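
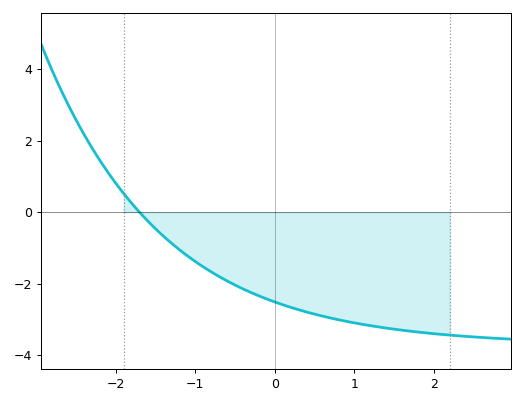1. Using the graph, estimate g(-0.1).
-2.4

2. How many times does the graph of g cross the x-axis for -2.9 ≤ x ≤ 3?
1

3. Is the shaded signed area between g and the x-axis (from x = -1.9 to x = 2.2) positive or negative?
negative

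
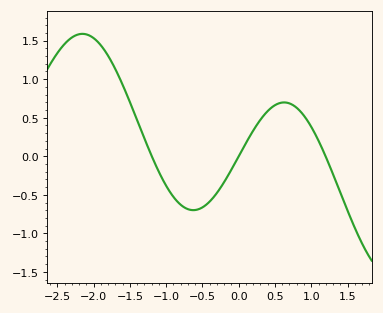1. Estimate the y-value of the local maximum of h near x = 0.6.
0.7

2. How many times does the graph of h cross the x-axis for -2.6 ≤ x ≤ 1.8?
3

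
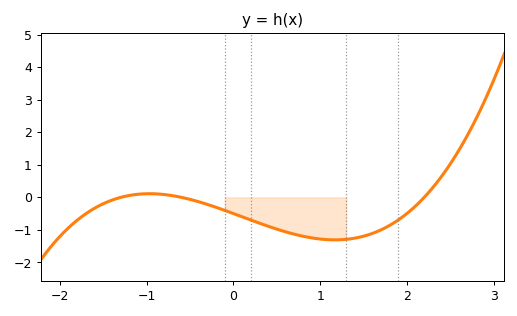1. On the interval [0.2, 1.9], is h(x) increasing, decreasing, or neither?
neither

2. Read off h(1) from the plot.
-1.3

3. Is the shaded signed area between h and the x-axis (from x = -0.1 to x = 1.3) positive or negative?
negative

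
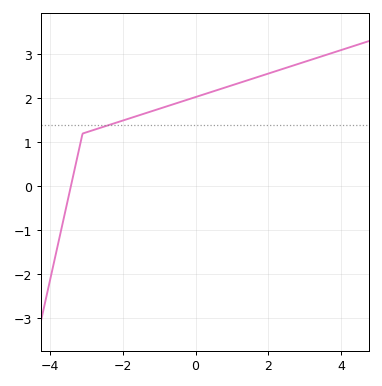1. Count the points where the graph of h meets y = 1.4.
1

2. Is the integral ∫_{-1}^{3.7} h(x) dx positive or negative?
positive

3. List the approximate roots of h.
-3.42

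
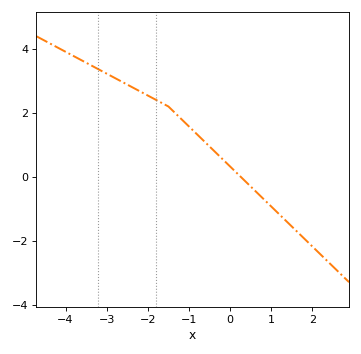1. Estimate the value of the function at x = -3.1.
3.2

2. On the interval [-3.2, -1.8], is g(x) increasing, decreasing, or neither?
decreasing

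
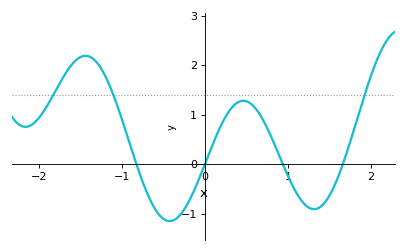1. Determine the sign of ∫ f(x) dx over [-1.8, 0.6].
positive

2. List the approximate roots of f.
-0.8, 0, 0.9, 1.7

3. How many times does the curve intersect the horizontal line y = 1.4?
3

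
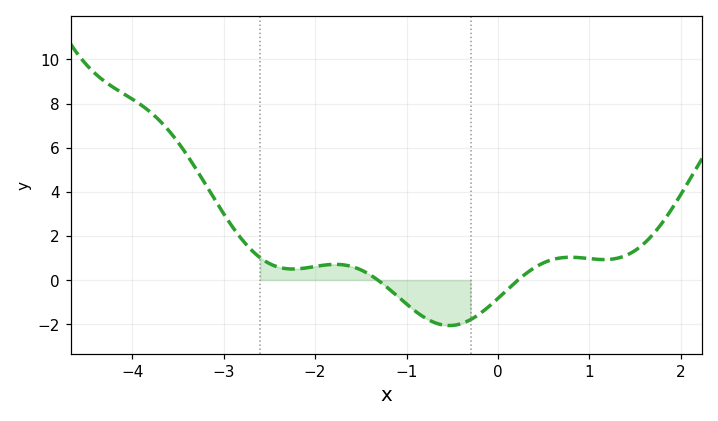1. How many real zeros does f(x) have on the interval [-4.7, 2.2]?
2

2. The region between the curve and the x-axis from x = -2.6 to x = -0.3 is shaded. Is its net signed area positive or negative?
negative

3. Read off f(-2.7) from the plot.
1.38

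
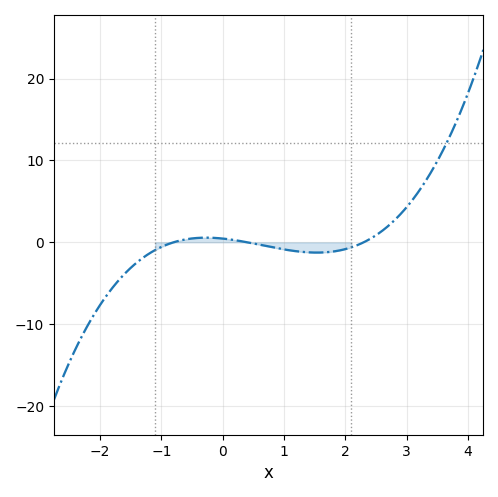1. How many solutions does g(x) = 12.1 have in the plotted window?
1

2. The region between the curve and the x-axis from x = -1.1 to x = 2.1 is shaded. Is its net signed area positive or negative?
negative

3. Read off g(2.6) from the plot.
1.39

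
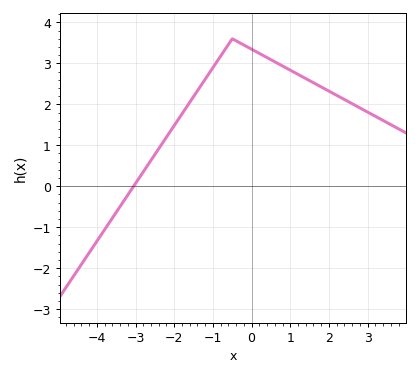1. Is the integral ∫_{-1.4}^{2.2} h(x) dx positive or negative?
positive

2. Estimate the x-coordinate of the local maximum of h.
-0.501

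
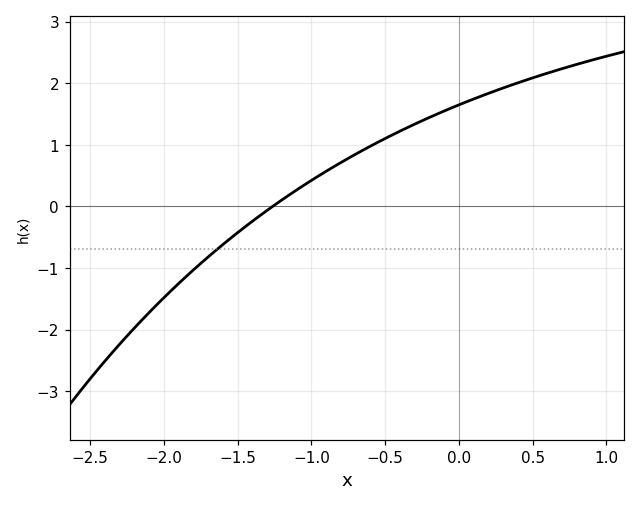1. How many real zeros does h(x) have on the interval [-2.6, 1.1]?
1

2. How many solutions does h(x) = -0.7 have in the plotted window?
1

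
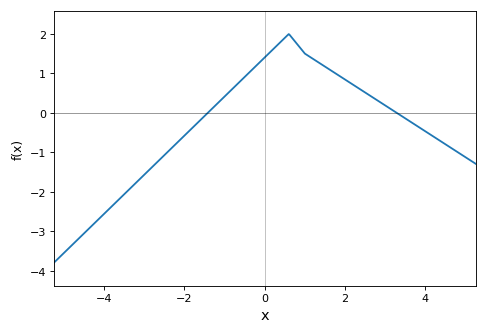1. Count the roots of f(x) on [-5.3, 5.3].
2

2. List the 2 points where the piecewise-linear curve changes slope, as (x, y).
(0.6, 2); (1, 1.5)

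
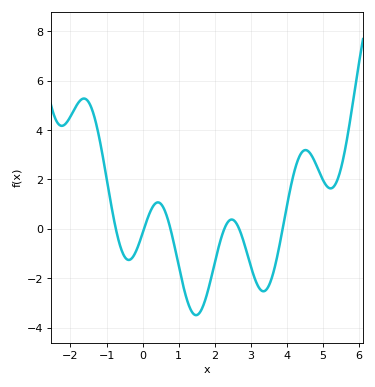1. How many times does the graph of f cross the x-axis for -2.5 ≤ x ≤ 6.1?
6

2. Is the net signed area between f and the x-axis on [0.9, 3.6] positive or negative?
negative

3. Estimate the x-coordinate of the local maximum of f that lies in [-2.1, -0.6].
-1.63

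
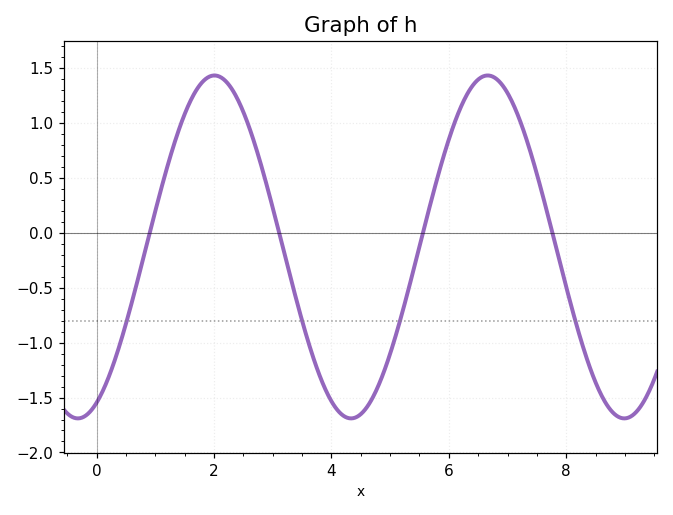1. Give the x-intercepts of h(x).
0.906, 3.11, 5.56, 7.76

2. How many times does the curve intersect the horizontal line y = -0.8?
4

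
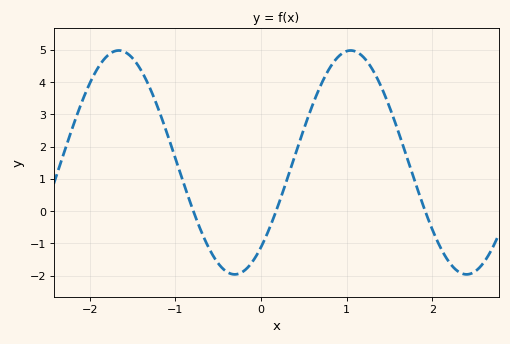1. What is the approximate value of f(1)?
5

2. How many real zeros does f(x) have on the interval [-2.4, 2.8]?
3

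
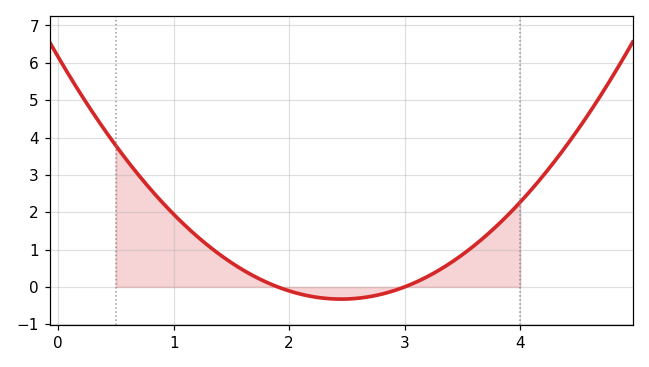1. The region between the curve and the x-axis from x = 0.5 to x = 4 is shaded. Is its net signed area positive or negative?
positive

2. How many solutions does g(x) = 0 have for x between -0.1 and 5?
2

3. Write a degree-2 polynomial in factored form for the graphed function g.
y = 1.08(x - 1.9)(x - 3)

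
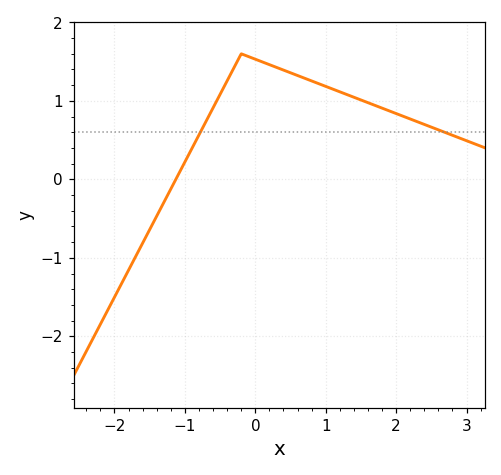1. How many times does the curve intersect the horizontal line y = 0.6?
2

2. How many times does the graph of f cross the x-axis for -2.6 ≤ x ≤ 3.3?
1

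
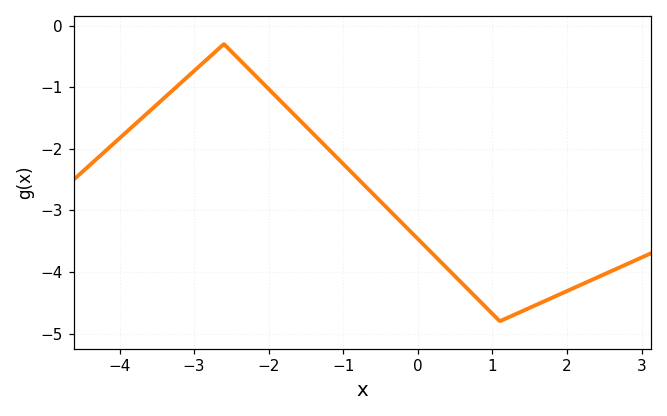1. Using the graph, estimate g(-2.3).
-0.7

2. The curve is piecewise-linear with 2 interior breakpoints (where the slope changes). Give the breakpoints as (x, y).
(-2.6, -0.3); (1.1, -4.8)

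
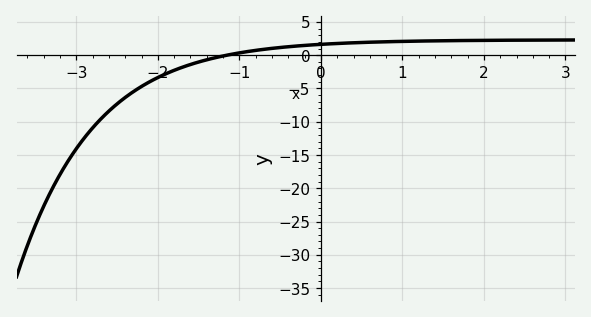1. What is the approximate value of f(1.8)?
2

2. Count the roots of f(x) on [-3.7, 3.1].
1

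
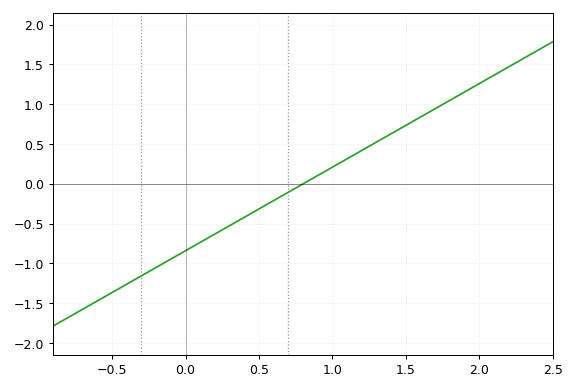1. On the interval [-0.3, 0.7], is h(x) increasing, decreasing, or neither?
increasing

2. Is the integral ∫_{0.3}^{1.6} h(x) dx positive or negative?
positive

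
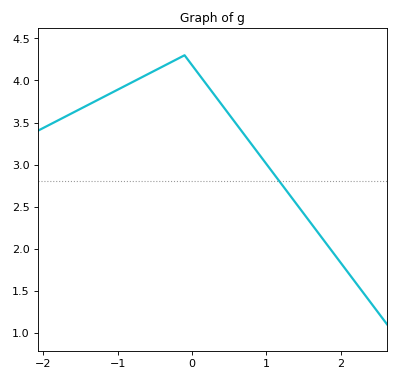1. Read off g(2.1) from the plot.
1.7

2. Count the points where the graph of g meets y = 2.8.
1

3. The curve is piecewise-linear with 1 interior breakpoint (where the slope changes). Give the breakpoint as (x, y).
(-0.1, 4.3)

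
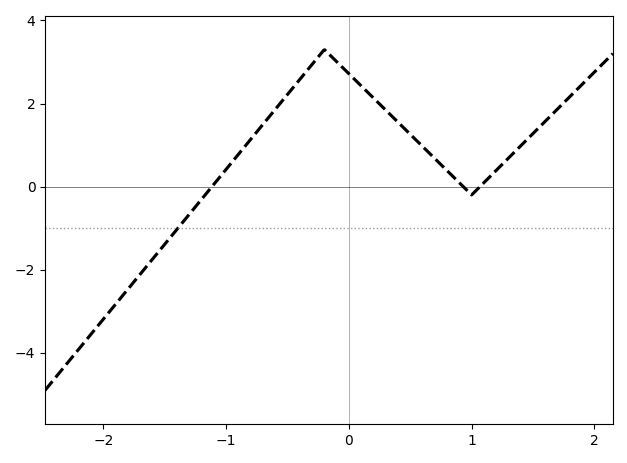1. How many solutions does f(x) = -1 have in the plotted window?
1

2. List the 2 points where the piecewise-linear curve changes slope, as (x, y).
(-0.2, 3.3); (1, -0.2)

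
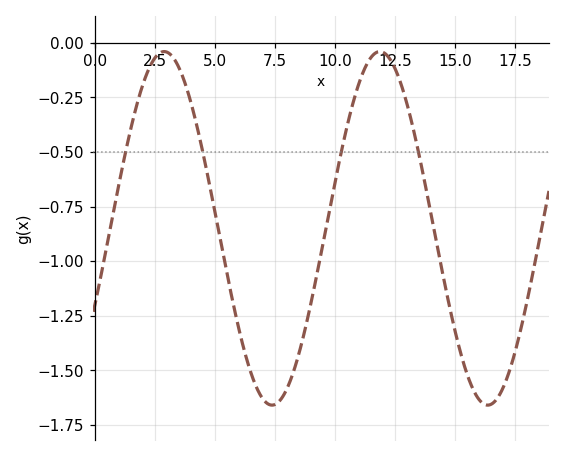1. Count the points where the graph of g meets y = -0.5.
4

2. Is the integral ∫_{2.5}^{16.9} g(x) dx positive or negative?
negative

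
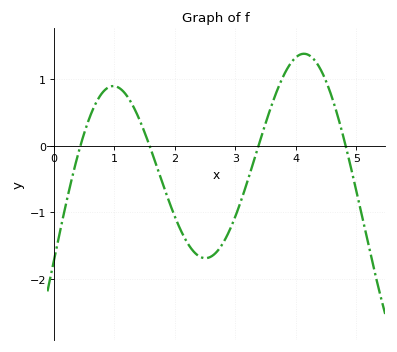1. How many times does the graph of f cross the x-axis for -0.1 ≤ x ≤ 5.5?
4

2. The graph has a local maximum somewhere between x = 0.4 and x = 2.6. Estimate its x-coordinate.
1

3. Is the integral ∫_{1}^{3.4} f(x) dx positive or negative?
negative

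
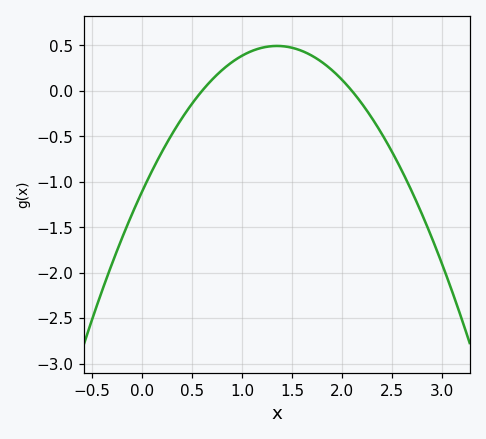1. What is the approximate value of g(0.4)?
-0.299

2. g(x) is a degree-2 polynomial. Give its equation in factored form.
y = -0.88(x - 0.6)(x - 2.1)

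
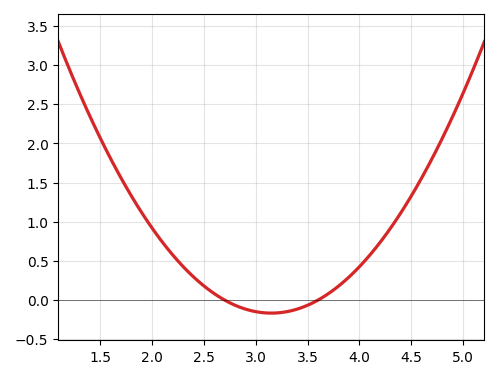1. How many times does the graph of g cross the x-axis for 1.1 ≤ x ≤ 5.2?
2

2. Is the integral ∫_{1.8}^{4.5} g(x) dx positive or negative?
positive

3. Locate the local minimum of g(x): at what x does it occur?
3.15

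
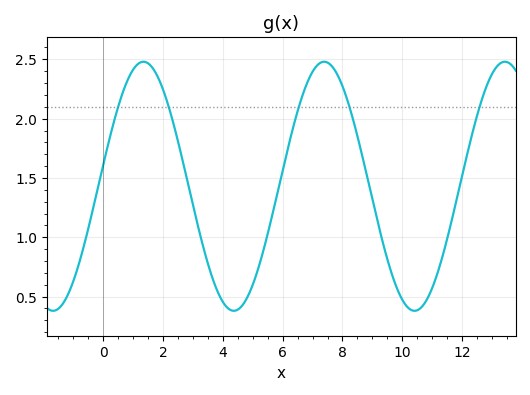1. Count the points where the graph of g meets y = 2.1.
5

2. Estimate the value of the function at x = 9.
1.3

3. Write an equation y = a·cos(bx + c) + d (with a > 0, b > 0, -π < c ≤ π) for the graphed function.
y = 1.05cos(1x - 1.4) + 1.43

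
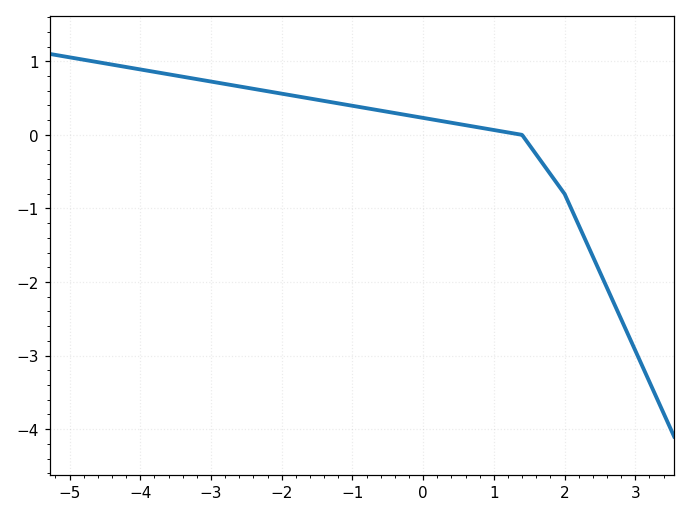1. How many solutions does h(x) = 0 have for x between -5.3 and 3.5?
1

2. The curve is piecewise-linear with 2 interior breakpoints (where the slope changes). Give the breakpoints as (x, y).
(1.4, 0); (2, -0.8)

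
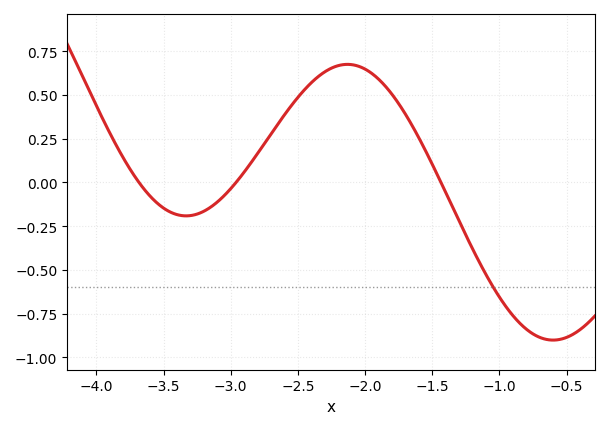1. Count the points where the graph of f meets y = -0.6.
1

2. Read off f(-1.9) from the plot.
0.6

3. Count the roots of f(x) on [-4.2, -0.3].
3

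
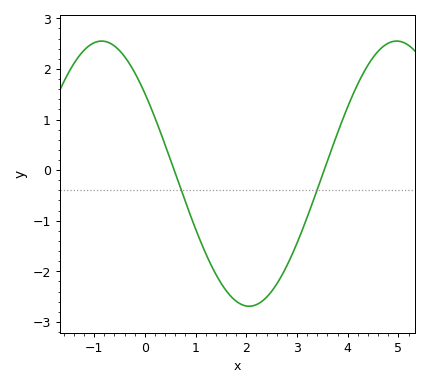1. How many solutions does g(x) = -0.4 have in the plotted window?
2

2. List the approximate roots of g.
0.577, 3.54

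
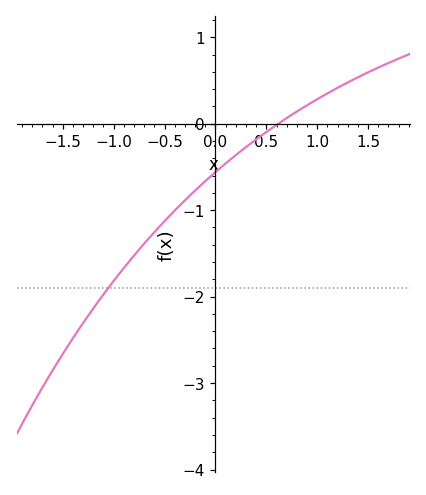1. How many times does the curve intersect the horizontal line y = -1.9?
1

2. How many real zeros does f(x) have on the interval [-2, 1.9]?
1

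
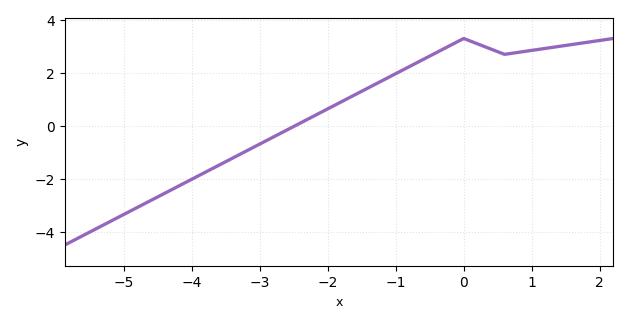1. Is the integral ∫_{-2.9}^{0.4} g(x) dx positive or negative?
positive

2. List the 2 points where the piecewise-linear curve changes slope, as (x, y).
(0, 3.3); (0.6, 2.7)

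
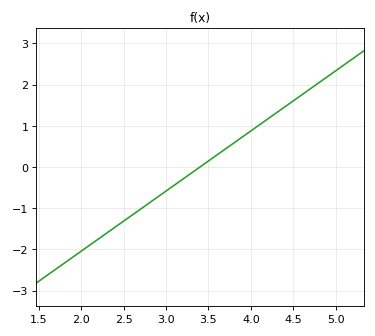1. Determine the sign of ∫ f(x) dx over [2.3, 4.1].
negative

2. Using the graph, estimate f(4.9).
2.2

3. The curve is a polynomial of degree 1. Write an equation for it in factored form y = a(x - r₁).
y = 1.46(x - 3.4)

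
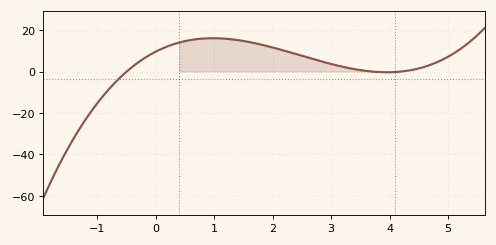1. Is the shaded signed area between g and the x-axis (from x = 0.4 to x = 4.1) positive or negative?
positive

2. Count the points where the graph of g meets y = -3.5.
1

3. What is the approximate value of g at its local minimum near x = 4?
0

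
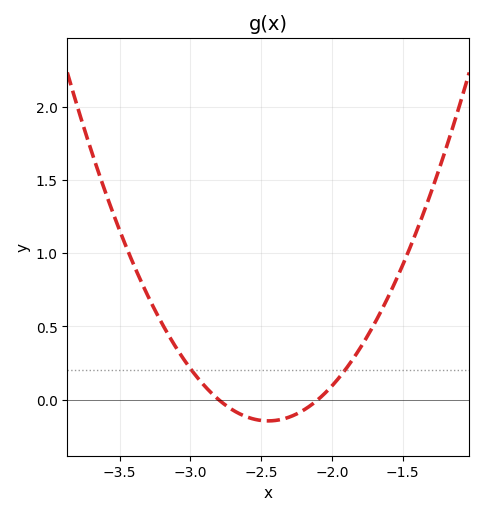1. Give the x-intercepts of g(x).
-2.8, -2.1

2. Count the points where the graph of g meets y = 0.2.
2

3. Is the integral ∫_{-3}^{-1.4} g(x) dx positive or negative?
positive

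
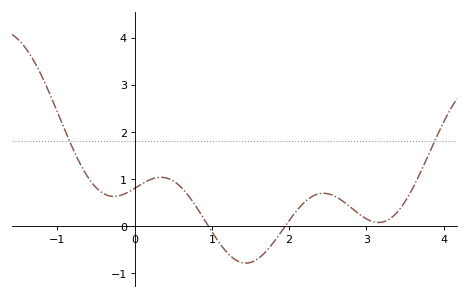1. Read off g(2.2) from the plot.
0.5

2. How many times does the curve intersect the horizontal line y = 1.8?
2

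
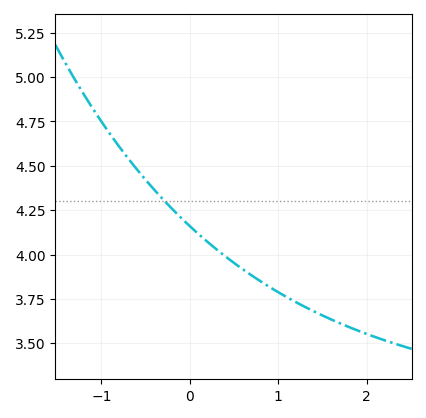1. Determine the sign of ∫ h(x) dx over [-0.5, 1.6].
positive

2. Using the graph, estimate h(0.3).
4.03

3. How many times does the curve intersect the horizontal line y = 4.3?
1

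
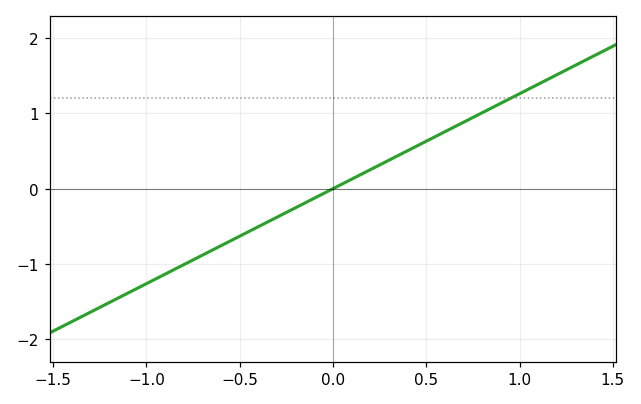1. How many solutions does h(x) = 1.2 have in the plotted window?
1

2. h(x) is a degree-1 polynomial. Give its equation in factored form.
y = 1.26(x - 0)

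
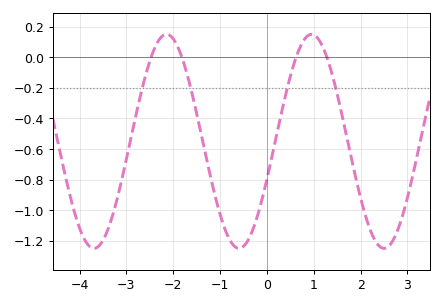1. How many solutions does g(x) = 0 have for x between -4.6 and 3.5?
4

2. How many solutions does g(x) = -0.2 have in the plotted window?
4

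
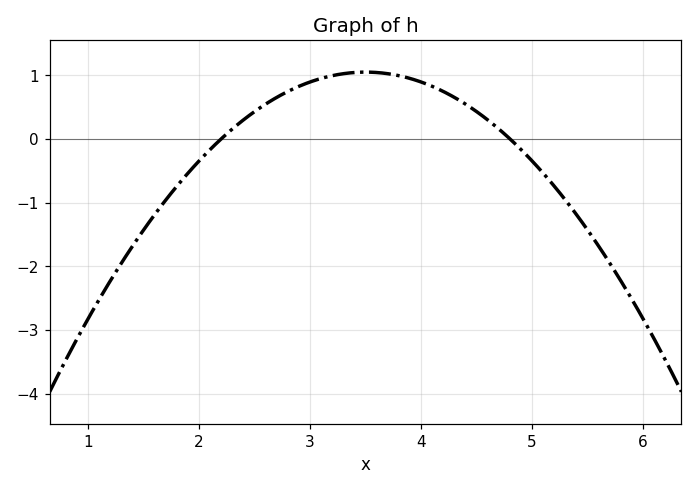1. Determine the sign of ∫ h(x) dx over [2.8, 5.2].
positive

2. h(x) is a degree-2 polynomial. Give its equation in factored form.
y = -0.62(x - 2.2)(x - 4.8)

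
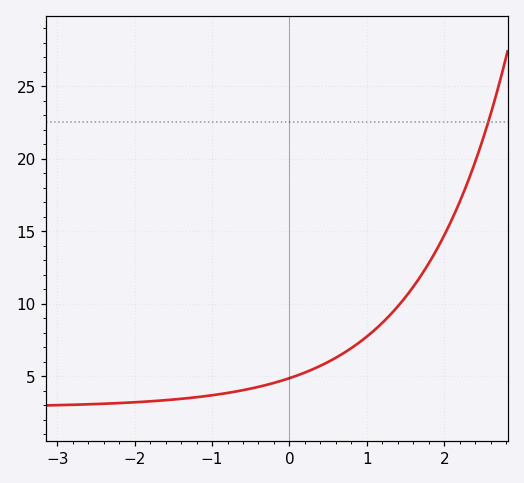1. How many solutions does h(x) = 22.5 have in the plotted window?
1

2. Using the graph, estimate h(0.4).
5.71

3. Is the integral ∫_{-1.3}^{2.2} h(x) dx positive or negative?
positive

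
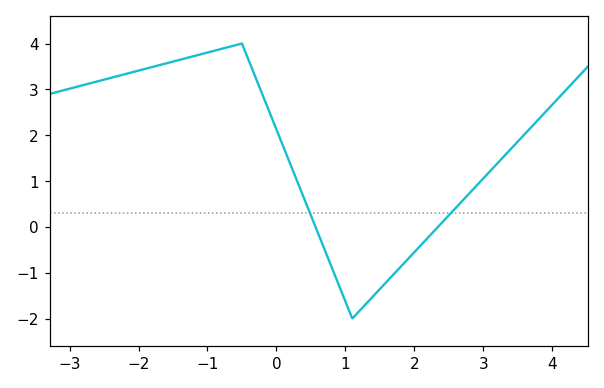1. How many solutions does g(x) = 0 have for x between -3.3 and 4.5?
2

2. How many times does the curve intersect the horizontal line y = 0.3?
2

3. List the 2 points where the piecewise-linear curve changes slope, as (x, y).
(-0.5, 4); (1.1, -2)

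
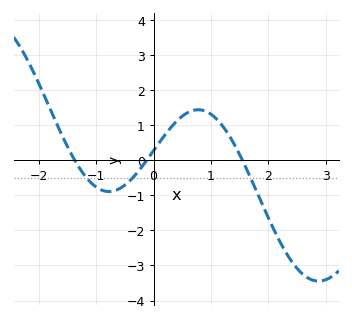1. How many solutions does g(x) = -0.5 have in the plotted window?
3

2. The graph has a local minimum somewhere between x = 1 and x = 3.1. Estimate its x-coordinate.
2.88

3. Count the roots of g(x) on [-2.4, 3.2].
3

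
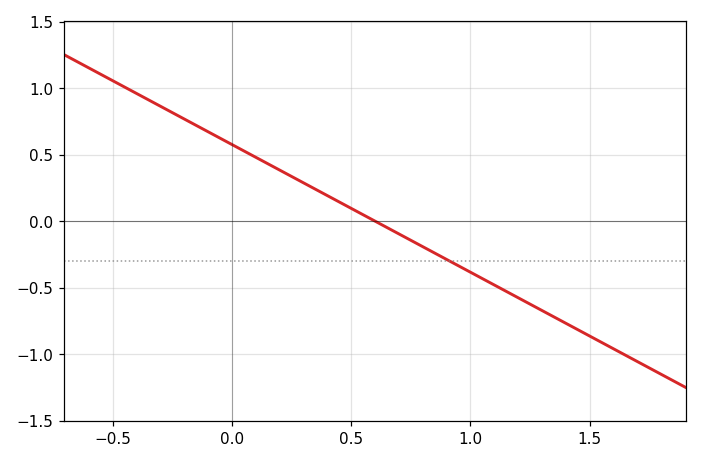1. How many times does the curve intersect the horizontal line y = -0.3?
1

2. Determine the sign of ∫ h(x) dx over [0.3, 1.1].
negative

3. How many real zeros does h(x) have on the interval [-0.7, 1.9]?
1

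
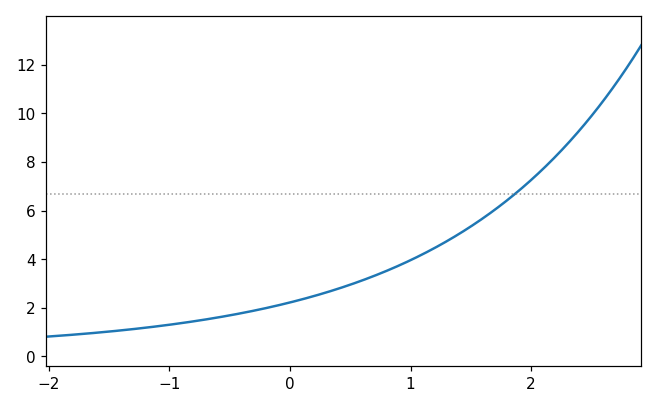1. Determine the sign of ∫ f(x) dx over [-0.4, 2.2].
positive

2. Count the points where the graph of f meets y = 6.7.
1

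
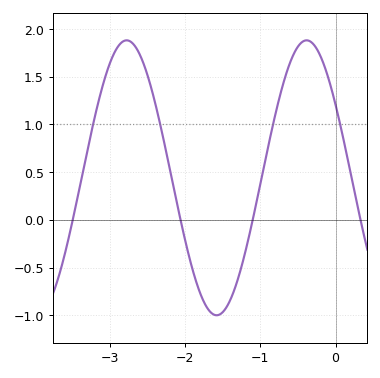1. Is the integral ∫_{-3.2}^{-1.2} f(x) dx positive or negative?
positive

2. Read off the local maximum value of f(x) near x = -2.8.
1.9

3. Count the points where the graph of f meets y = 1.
4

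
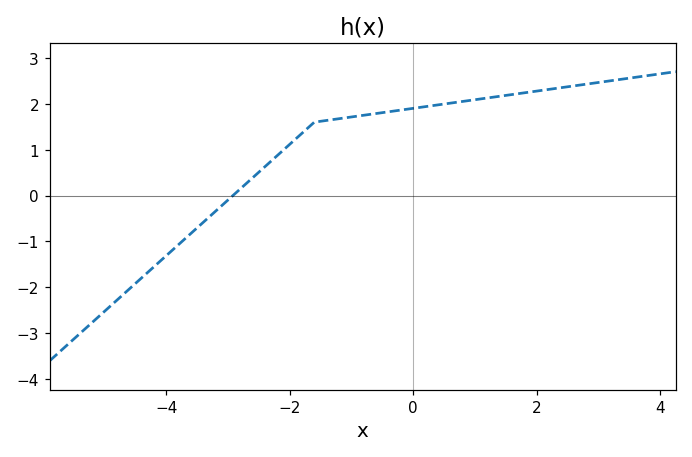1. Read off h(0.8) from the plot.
2.1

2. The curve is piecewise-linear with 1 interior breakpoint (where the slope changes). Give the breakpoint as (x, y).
(-1.6, 1.6)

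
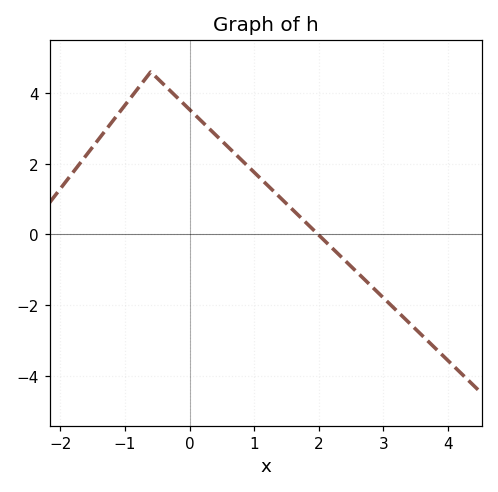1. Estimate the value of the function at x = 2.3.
-0.55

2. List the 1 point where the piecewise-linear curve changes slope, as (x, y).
(-0.6, 4.6)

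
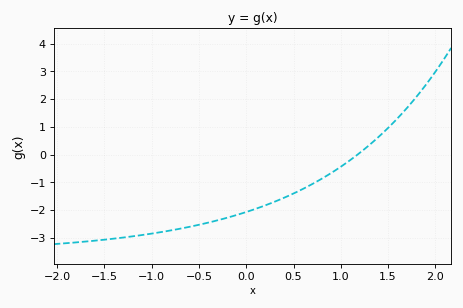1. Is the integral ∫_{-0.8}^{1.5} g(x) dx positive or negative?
negative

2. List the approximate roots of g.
1.18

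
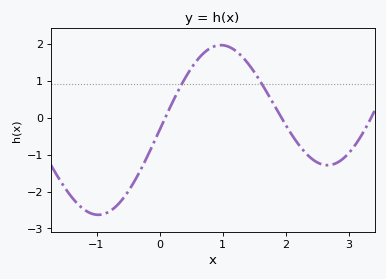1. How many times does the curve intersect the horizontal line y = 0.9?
2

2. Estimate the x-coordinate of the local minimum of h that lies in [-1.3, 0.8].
-0.971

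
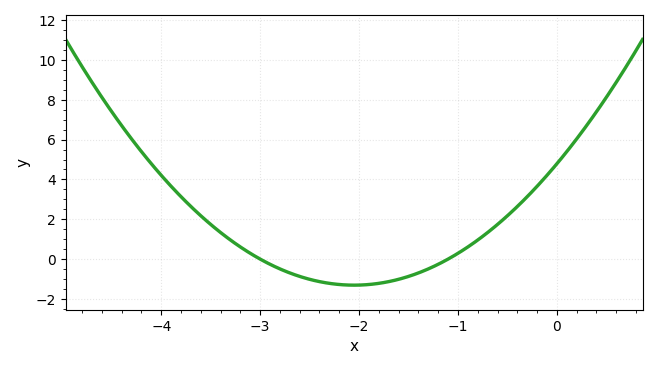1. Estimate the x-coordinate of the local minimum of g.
-2.05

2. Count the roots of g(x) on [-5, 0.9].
2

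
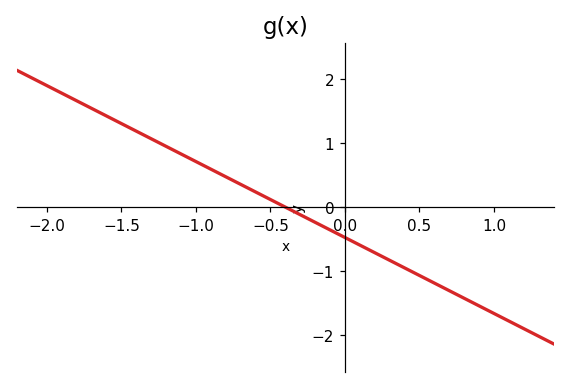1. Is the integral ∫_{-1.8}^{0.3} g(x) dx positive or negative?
positive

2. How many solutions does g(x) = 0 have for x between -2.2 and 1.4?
1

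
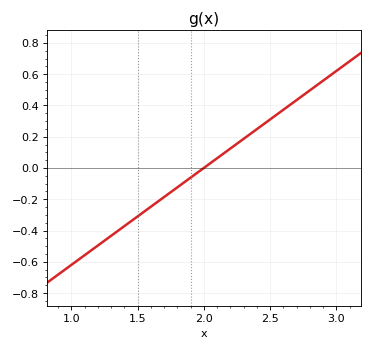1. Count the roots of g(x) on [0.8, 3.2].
1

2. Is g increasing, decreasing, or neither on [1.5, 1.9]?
increasing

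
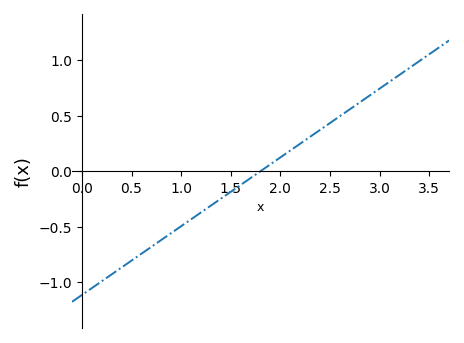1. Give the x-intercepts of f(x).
1.8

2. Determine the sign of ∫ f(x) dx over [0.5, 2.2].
negative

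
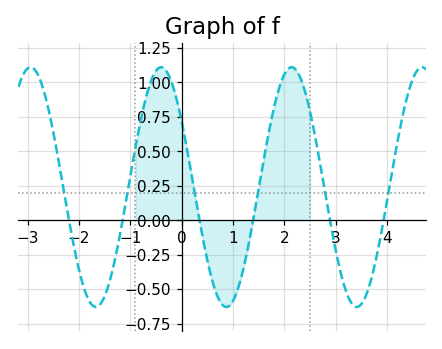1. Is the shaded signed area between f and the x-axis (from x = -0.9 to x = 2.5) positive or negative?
positive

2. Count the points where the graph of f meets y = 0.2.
6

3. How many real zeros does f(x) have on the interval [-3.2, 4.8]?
6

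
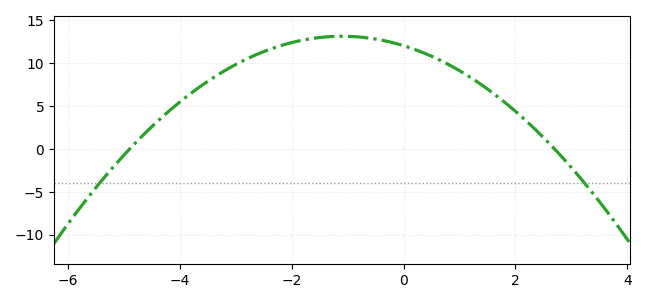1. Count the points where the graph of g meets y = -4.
2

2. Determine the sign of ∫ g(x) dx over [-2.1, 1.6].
positive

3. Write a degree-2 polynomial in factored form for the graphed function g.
y = -0.91(x + 4.9)(x - 2.7)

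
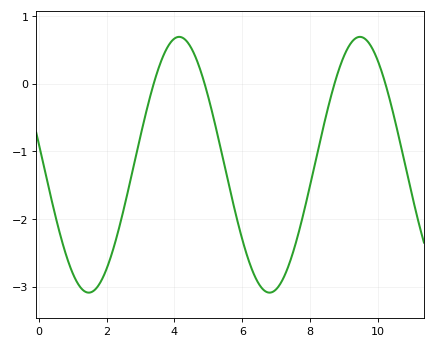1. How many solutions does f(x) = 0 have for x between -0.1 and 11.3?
4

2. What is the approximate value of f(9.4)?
0.685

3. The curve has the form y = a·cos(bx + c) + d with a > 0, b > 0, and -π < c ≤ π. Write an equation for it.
y = 1.89cos(1.18x + 1.4) - 1.2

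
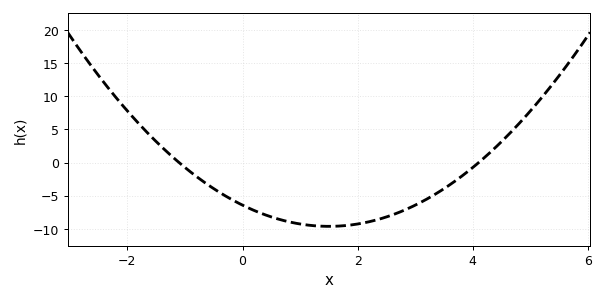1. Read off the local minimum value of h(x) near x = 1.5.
-9.5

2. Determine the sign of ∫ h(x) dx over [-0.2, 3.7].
negative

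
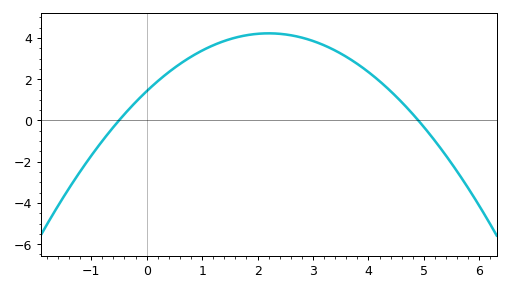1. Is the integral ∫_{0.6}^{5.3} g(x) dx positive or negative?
positive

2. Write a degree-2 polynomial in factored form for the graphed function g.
y = -0.58(x + 0.5)(x - 4.9)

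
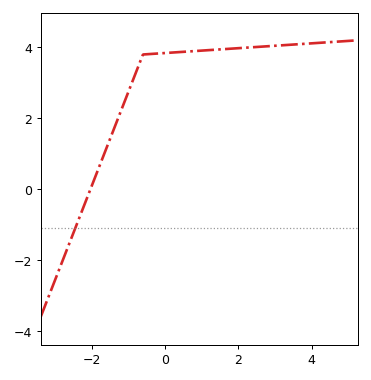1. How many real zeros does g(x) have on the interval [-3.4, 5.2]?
1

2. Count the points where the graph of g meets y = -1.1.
1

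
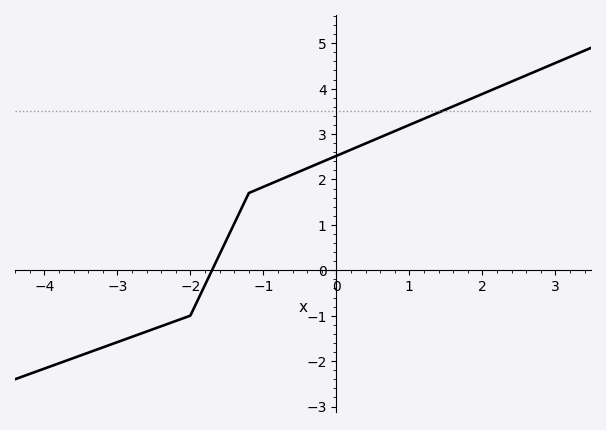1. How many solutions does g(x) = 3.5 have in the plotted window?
1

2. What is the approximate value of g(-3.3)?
-1.8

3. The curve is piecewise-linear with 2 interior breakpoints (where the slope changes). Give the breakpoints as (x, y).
(-2, -1); (-1.2, 1.7)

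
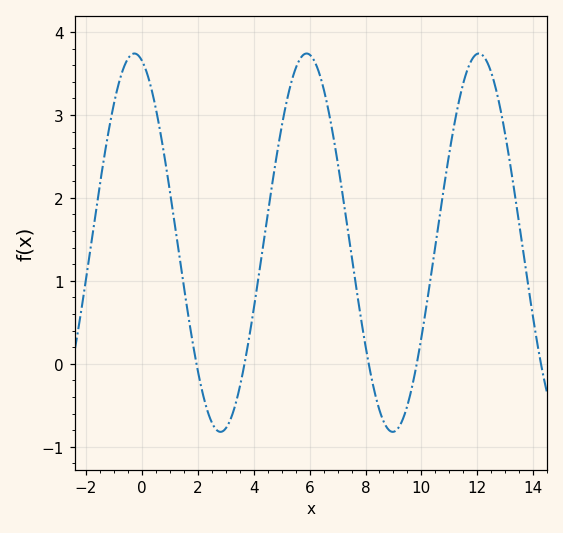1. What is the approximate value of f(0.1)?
3.58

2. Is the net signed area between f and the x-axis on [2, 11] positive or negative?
positive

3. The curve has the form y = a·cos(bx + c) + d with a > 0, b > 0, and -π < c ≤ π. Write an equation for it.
y = 2.28cos(1.02x + 0.272) + 1.46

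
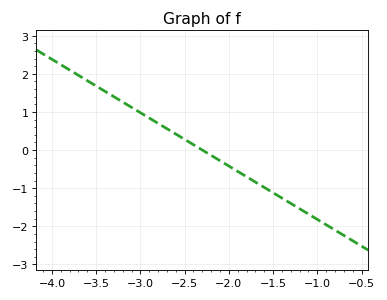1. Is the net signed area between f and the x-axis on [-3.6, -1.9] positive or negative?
positive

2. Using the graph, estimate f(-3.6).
1.8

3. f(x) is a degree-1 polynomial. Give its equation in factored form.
y = -1.4(x + 2.3)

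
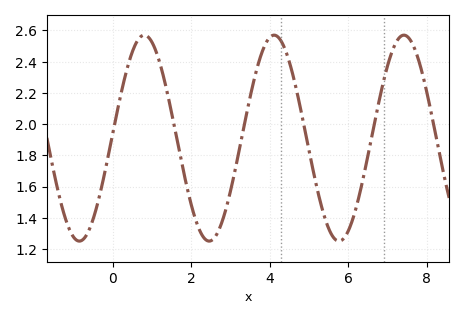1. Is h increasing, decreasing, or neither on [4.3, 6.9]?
neither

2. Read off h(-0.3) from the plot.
1.58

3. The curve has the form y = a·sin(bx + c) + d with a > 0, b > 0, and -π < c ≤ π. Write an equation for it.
y = 0.66sin(1.9x + 0.04) + 1.91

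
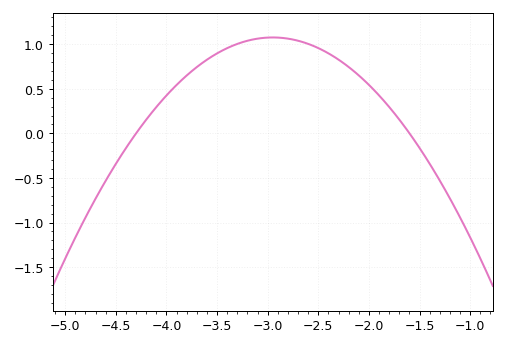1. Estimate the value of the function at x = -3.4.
0.95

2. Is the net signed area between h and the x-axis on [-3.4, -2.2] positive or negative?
positive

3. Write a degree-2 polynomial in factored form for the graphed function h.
y = -0.59(x + 4.3)(x + 1.6)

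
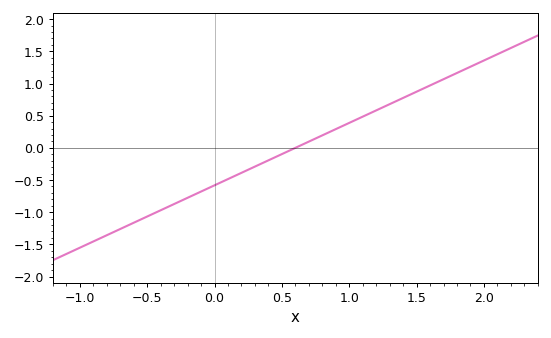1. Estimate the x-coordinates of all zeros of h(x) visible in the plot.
0.6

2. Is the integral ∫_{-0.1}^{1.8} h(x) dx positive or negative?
positive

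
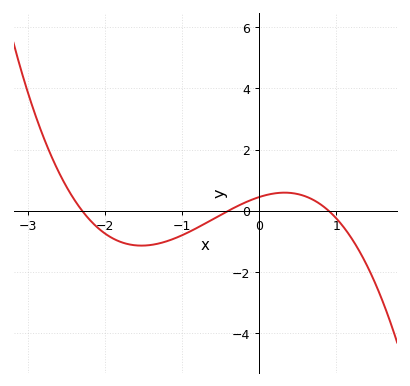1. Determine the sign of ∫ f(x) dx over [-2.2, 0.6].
negative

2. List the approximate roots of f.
-2.3, -0.4, 0.9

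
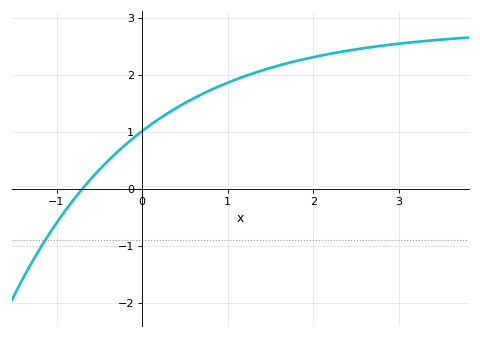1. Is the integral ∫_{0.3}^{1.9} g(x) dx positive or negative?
positive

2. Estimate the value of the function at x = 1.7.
2.2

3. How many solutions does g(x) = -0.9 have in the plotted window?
1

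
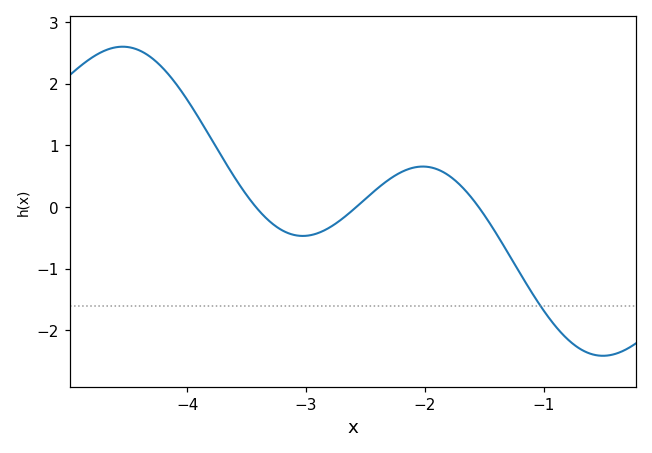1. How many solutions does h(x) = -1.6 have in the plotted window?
1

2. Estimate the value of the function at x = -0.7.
-2.3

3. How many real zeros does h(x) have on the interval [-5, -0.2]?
3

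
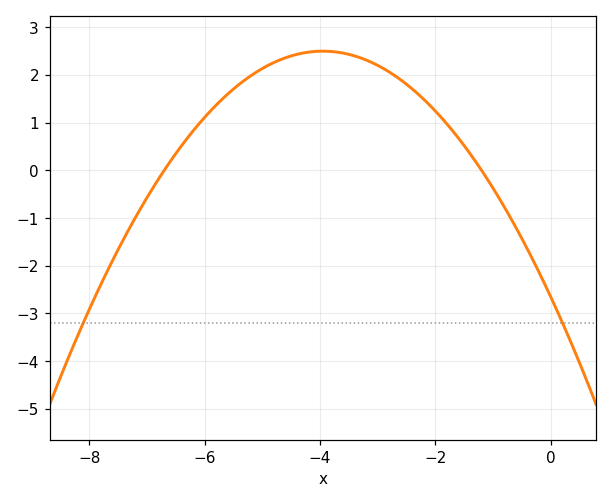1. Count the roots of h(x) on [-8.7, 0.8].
2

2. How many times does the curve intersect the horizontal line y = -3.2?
2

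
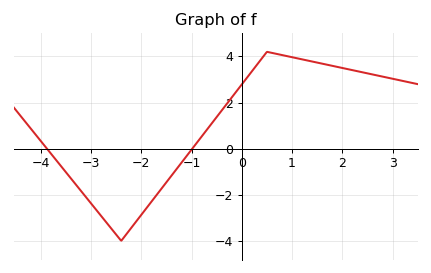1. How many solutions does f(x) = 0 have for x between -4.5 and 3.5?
2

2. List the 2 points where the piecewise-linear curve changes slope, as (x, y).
(-2.4, -4); (0.5, 4.2)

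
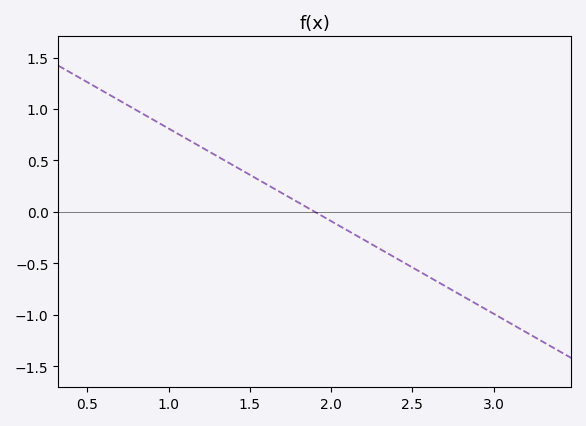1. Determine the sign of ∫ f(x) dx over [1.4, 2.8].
negative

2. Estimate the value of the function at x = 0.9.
0.9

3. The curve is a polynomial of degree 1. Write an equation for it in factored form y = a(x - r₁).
y = -0.9(x - 1.9)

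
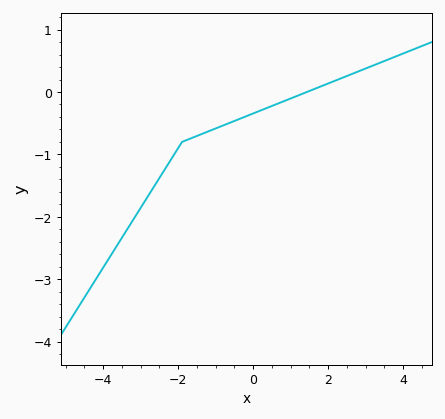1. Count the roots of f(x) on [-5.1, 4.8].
1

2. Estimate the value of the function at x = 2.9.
0.352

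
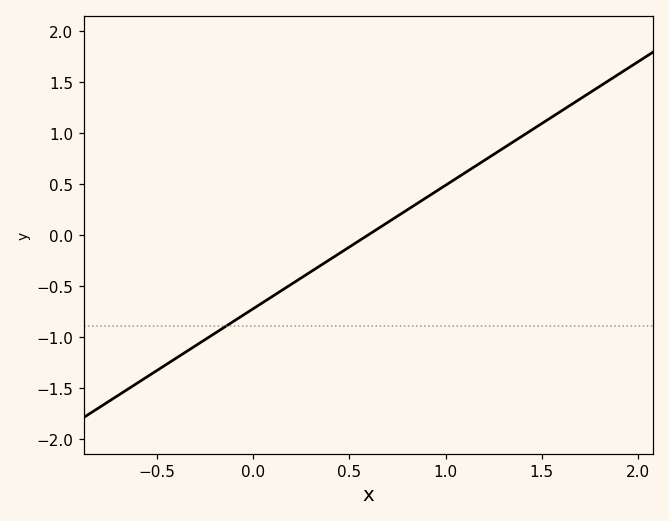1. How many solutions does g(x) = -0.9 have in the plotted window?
1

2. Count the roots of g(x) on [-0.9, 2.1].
1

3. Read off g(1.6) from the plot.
1.2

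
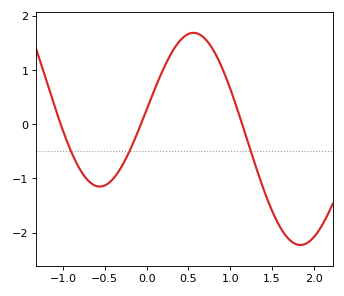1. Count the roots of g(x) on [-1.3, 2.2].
3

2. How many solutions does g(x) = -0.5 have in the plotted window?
3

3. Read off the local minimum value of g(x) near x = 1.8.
-2.2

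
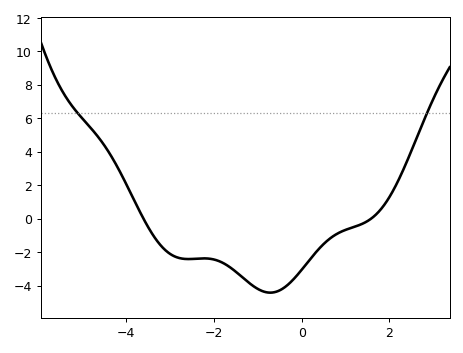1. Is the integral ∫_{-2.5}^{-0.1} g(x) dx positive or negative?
negative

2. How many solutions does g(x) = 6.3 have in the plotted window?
2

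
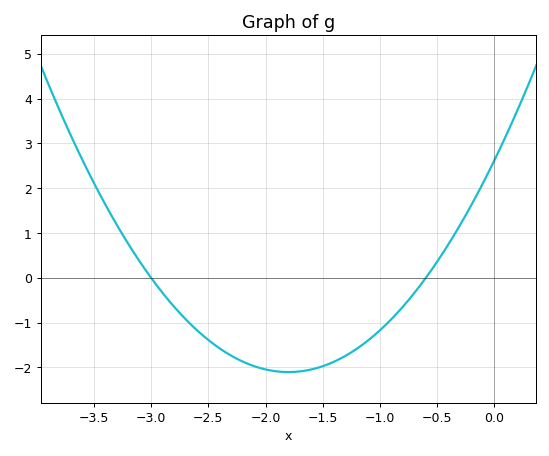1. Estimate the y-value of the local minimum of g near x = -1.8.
-2.1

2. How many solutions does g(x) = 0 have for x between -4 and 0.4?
2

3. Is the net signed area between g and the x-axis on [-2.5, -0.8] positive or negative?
negative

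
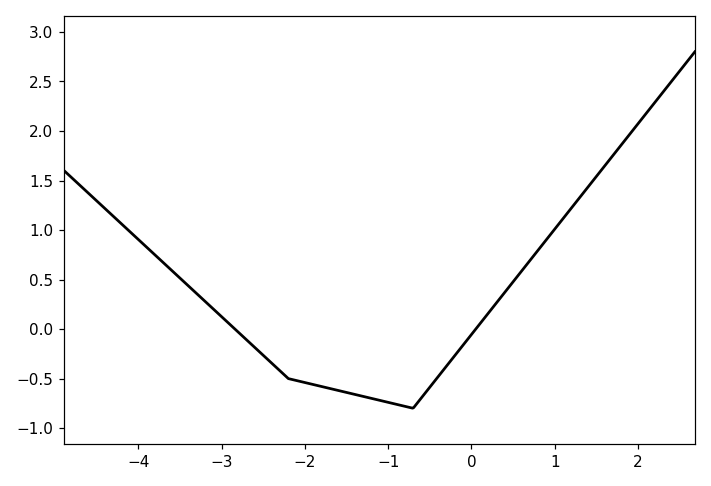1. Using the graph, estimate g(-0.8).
-0.78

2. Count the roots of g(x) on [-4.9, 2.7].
2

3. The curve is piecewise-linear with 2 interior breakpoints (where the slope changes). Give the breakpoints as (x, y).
(-2.2, -0.5); (-0.7, -0.8)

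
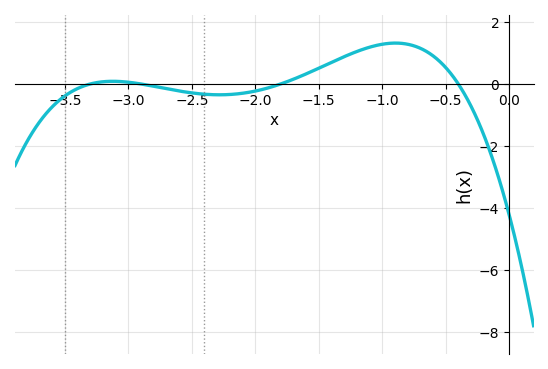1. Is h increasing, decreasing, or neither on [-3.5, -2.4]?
neither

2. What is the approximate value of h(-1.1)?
1.18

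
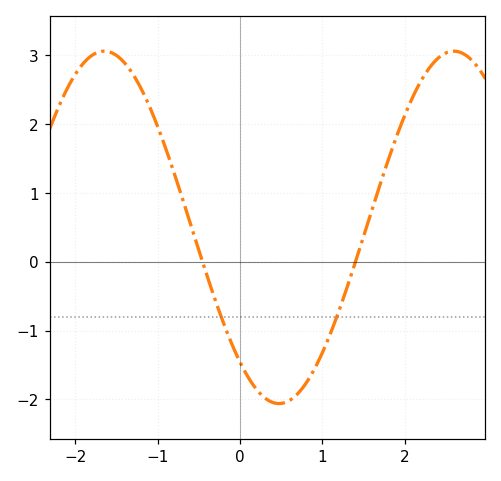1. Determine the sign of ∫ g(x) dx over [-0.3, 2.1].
negative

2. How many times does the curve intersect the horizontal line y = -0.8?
2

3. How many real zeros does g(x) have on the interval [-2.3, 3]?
2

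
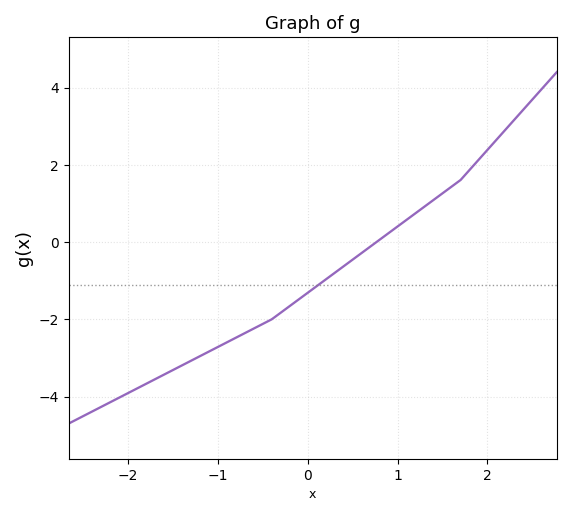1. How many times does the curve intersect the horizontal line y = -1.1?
1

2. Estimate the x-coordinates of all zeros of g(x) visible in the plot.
0.767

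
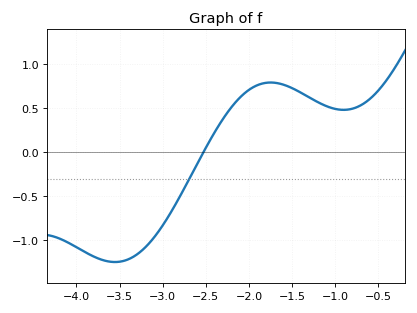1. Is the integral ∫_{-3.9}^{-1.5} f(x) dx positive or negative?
negative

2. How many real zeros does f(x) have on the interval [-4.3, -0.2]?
1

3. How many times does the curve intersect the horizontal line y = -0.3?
1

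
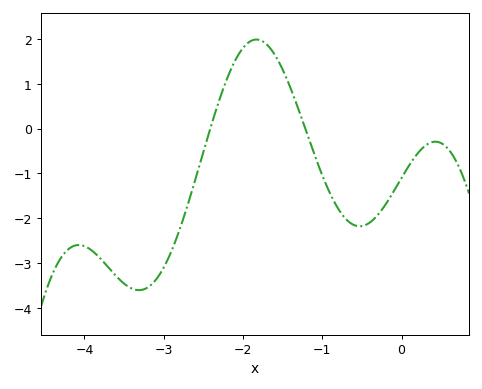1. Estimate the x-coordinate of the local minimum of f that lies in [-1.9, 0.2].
-0.53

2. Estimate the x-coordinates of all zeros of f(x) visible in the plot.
-2.41, -1.22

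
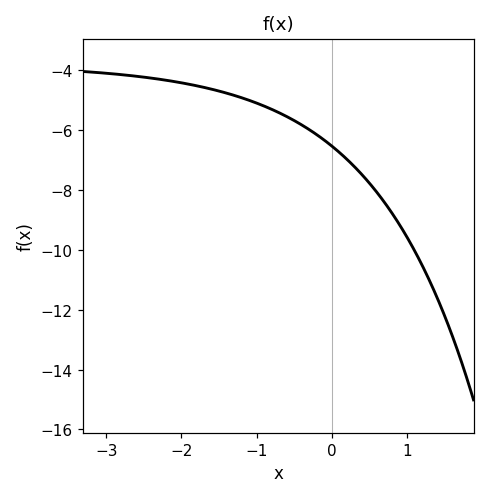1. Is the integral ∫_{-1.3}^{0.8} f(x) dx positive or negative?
negative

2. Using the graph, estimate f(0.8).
-8.8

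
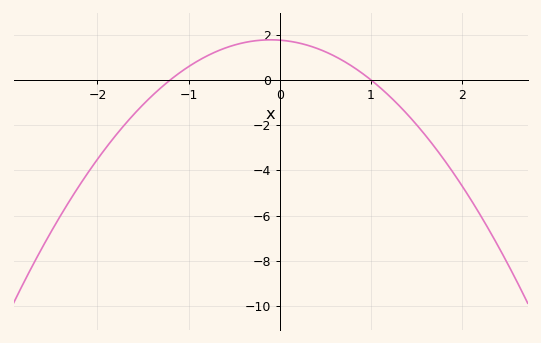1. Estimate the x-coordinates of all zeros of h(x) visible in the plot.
-1.2, 1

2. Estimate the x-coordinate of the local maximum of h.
-0.1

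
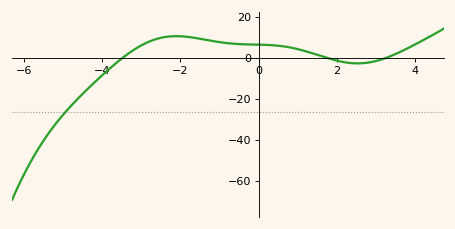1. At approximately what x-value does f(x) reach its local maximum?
-2.2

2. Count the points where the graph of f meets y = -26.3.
1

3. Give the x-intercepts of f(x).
-3.4, 1.8, 3.2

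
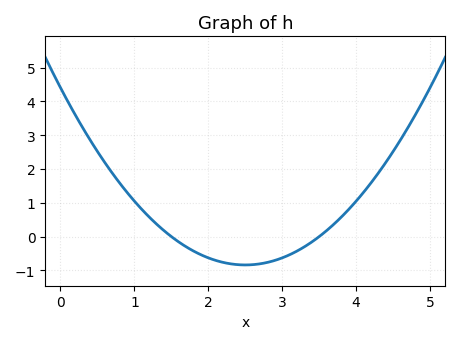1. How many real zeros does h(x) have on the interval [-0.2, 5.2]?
2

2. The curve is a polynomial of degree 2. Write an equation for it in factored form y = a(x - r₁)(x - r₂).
y = 0.84(x - 1.5)(x - 3.5)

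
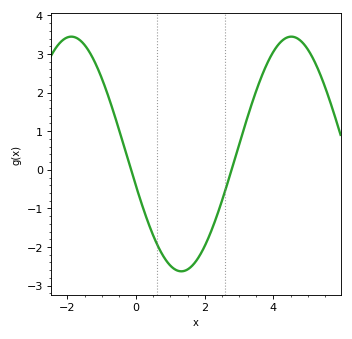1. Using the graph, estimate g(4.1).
3.19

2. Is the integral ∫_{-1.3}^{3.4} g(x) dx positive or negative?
negative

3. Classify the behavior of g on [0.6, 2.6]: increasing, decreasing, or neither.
neither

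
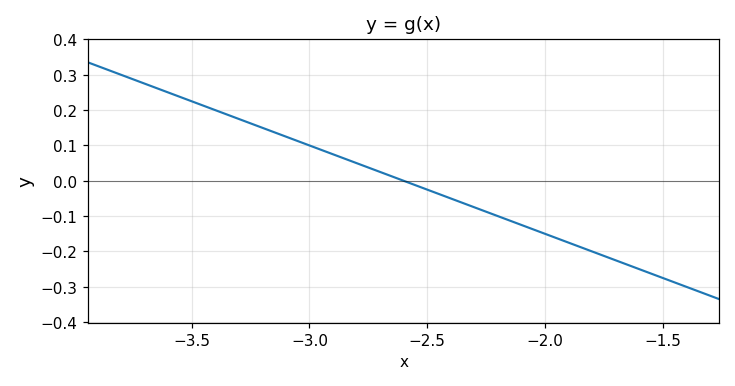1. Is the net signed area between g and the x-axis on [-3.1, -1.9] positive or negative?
negative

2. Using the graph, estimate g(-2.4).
-0.05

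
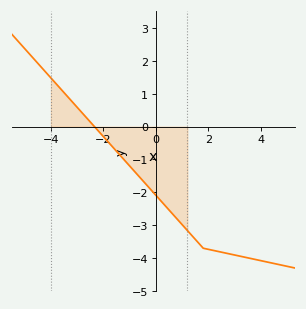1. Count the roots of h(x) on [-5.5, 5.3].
1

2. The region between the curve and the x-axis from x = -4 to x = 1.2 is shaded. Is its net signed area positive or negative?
negative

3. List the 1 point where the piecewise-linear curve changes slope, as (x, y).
(1.8, -3.7)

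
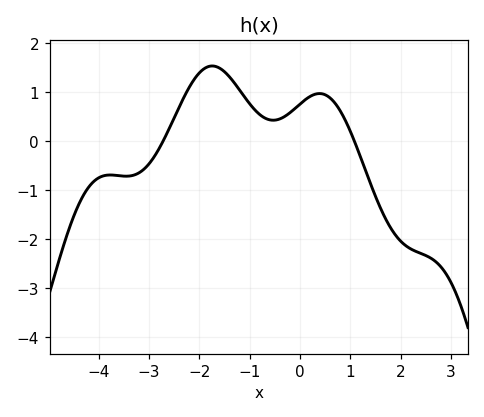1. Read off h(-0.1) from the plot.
0.7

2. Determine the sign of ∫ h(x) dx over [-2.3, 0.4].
positive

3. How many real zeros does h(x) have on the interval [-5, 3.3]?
2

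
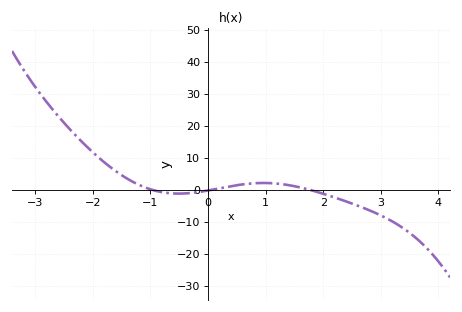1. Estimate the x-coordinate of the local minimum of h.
-0.6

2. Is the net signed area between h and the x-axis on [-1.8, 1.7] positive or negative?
positive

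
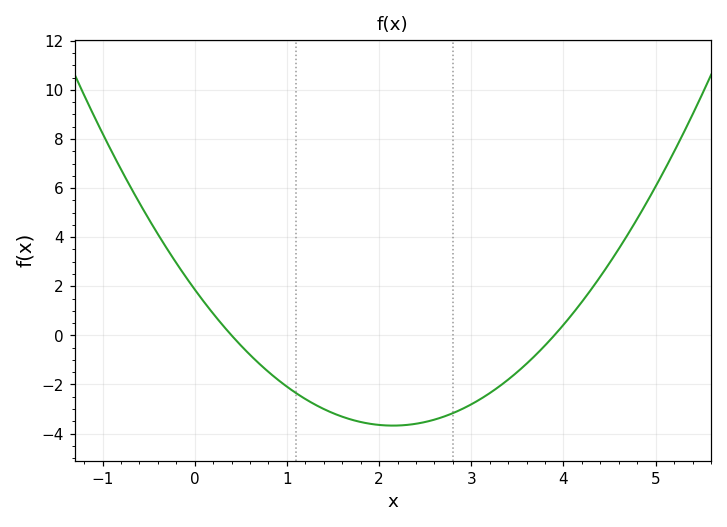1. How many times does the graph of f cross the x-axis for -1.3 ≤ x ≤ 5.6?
2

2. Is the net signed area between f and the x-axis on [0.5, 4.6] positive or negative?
negative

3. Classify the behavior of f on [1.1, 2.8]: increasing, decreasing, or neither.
neither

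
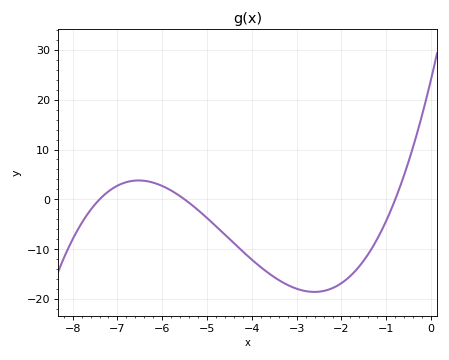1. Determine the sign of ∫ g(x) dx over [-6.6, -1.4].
negative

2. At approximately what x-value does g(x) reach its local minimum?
-2.61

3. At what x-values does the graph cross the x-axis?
-7.4, -5.5, -0.8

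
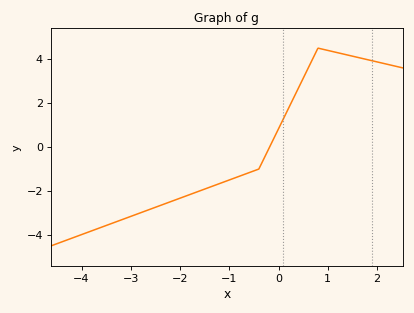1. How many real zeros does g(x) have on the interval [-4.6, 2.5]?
1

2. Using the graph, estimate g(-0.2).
-0.083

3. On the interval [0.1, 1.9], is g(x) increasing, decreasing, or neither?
neither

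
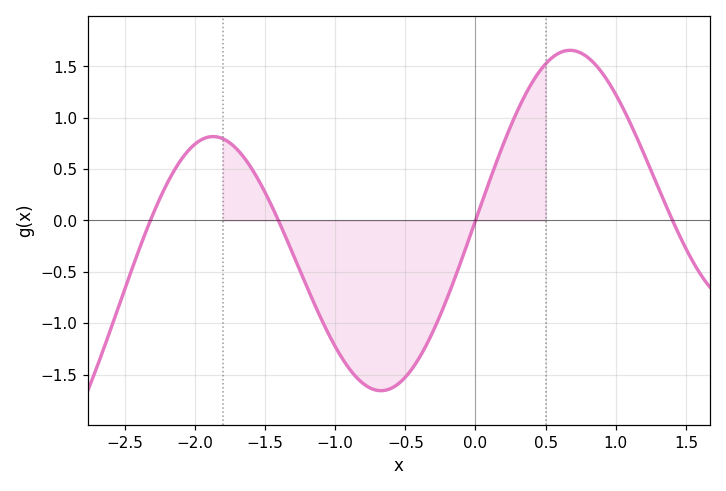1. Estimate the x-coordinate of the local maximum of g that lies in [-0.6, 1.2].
0.7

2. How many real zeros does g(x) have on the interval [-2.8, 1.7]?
4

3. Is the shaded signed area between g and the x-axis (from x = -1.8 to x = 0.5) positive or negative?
negative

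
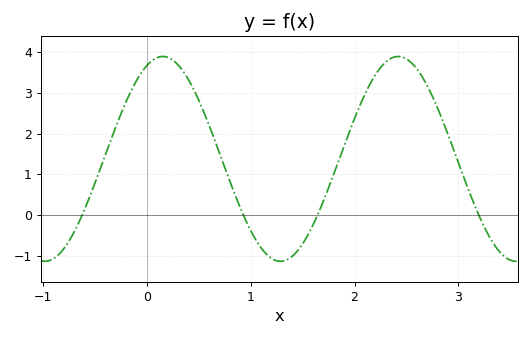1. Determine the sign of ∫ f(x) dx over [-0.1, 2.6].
positive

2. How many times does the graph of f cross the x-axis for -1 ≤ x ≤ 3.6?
4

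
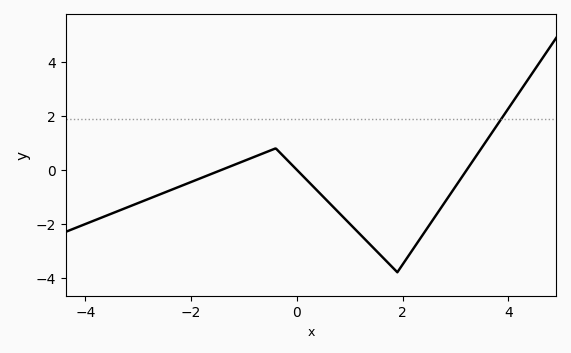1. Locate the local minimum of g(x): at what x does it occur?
1.8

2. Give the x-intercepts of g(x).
-1.4, 0, 3.2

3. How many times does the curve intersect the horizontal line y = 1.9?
1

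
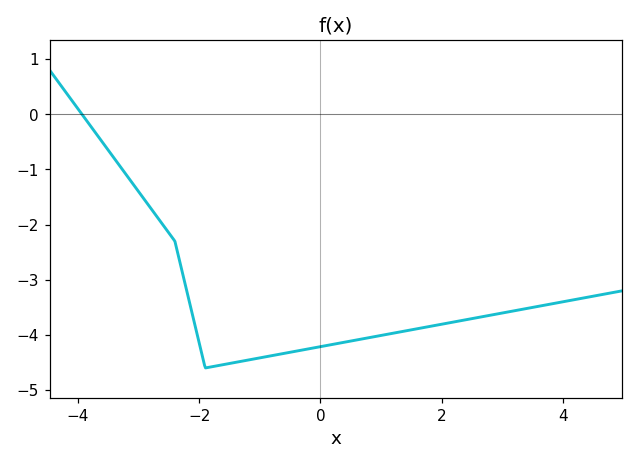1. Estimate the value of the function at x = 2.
-3.8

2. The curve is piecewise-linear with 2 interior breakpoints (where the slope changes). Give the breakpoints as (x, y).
(-2.4, -2.3); (-1.9, -4.6)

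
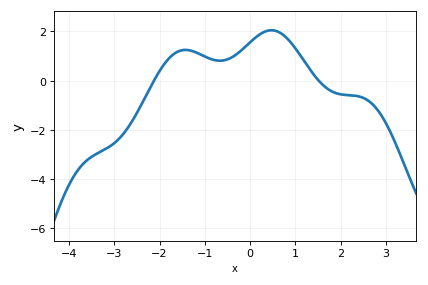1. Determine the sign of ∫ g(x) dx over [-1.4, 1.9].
positive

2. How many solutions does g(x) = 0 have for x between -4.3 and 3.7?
2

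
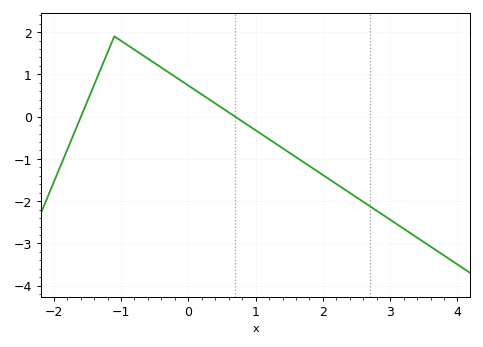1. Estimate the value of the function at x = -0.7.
1.5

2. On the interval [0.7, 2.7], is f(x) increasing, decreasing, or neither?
decreasing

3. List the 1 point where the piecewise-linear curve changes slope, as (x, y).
(-1.1, 1.9)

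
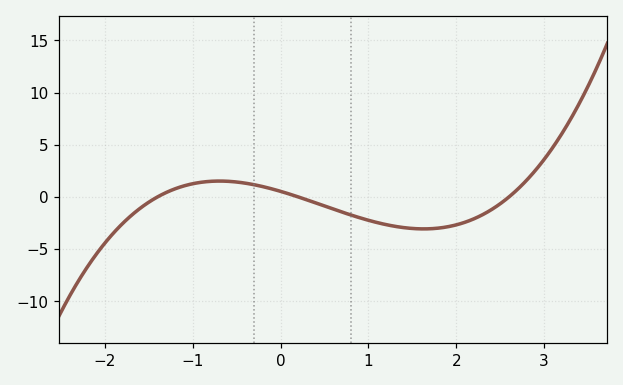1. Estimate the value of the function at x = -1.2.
0.777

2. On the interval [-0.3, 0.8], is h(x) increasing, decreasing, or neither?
decreasing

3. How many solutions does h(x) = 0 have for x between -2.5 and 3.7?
3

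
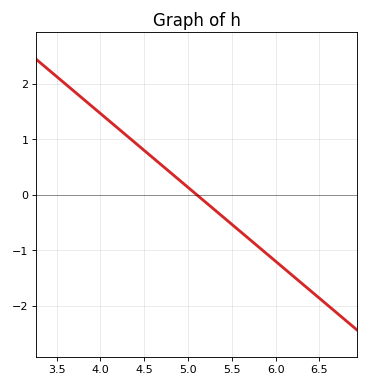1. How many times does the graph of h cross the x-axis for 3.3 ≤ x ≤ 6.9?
1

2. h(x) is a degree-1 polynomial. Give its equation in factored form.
y = -1.33(x - 5.1)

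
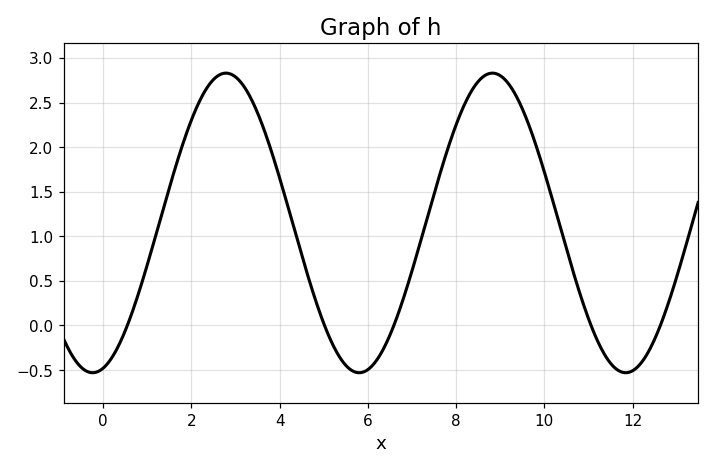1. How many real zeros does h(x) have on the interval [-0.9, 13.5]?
5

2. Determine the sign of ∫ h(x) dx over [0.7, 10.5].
positive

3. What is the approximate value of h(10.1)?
1.55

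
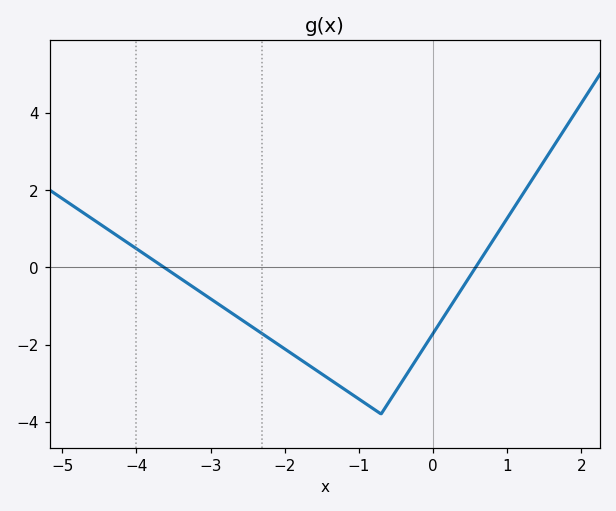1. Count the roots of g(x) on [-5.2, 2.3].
2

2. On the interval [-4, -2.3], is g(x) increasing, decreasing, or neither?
decreasing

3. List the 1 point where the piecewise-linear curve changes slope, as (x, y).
(-0.7, -3.8)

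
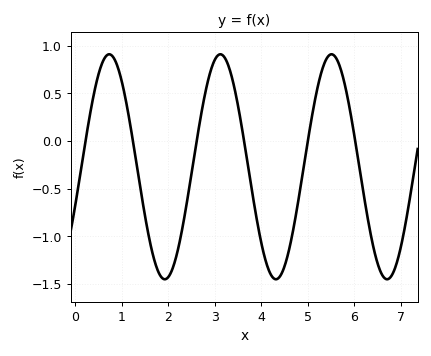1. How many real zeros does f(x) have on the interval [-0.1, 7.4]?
6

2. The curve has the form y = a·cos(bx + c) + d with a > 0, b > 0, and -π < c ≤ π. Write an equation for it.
y = 1.18cos(2.6x - 1.9) - 0.27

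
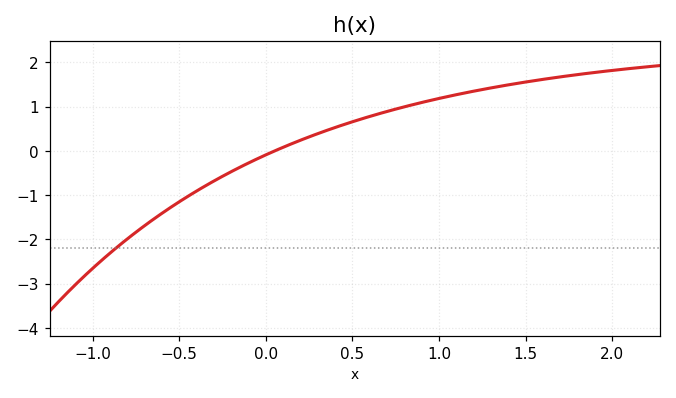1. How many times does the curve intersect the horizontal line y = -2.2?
1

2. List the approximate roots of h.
0.052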